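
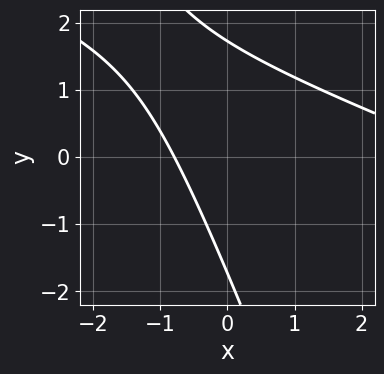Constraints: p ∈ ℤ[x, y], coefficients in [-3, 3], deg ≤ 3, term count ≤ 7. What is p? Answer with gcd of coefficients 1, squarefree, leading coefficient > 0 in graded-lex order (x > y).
First, deg p = 2.
Finally, the integer polynomial consistent with all of this is the stated p.

x^2 + 3*x*y + y^2 - 3*x - 3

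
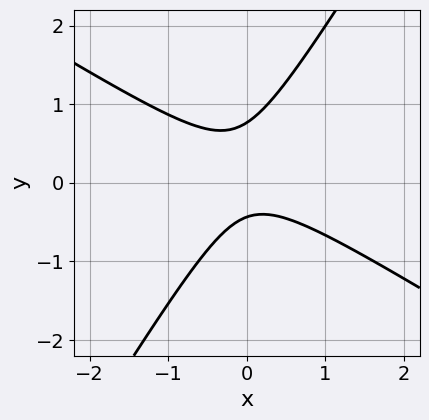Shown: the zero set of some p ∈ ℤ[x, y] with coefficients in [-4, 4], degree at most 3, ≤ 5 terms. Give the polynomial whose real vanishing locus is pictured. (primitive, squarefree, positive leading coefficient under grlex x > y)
3*x^2 + 3*x*y - 3*y^2 + y + 1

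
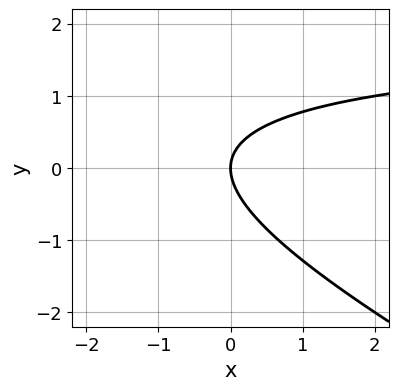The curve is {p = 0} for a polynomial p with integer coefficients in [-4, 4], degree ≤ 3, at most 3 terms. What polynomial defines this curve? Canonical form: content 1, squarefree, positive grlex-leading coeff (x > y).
x*y + 2*y^2 - 2*x

The degree is 2 — no degree-1 curve has this shape.
From the axis intercepts and sections: one x-axis crossing is at x = 0; it crosses the y-axis at the gridline y = 0.
These observations pin down the coefficients.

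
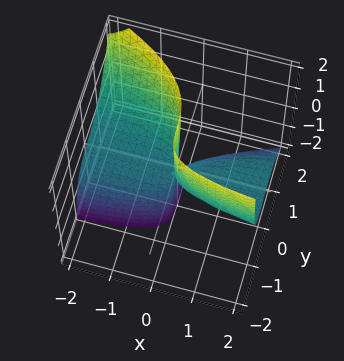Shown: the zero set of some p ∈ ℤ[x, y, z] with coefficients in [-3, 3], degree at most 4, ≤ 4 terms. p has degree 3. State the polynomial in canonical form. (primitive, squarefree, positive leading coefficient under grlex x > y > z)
2*x*y*z + 3*y^3 + 3*x*z + x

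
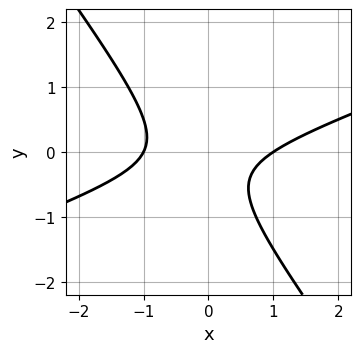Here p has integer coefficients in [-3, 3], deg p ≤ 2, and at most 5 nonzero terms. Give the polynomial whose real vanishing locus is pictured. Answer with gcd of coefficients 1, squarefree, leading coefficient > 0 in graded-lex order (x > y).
x^2 - 2*x*y - 2*y^2 - y - 1

1. Degree: the shape is more complex than any degree-1 curve, so deg p = 2.
2. Reading off the gridlines: among the integer gridlines, it crosses the x-axis at x ∈ {-1, 1}; it misses every integer gridline on the y-axis.
3. Fitting integer coefficients to these (and the overall shape) gives p.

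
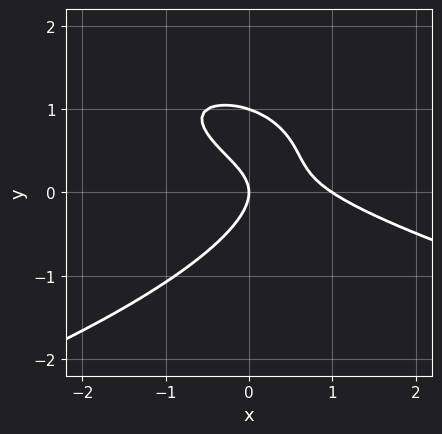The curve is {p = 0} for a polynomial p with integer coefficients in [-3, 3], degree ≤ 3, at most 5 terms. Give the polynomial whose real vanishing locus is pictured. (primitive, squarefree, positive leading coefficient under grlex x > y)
1. The degree is 3 — a generic line meets the curve in up to 3 points.
2. Reading off the gridlines: the y-axis gridline crossings are at y ∈ {0, 1}; among the integer gridlines, it crosses the x-axis at x ∈ {0, 1}.
3. Together with the visible shape, these determine p as stated.

3*y^3 + 2*x^2 + 3*x*y - 3*y^2 - 2*x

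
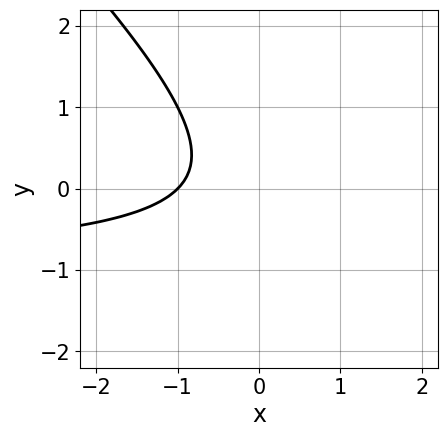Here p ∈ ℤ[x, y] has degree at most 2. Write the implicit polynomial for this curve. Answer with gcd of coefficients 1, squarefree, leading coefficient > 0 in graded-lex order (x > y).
x*y + y^2 + x + 1

1. Degree: a generic line meets the curve in up to 2 points, so deg p = 2.
2. Observable constraints: it meets the x-axis at x = -1 (among the integer gridlines); no y-intercept at any integer in the box.
3. Matching integer coefficients to the picture gives p.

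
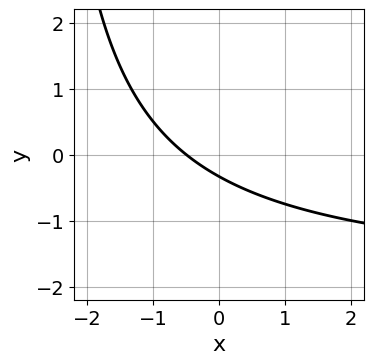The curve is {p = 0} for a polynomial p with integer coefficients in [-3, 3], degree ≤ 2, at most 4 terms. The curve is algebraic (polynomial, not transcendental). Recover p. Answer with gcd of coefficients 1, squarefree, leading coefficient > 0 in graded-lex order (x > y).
(a) Degree: the shape is more complex than any degree-1 curve, so deg p = 2.
(b) The integer polynomial consistent with all of this is the stated p.

x*y + 2*x + 3*y + 1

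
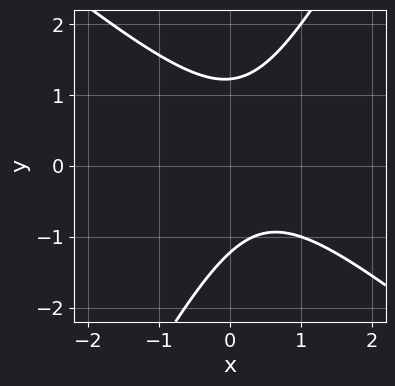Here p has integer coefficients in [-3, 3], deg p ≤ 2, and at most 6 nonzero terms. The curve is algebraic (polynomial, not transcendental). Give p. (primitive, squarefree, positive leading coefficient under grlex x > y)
1. The degree is 2 — no degree-1 curve has this shape.
2. From the axis intercepts and sections: no x-intercept at any integer in the box.
3. The integer polynomial consistent with all of this is the stated p.

3*x^2 + 2*x*y - 2*y^2 - 2*x + 3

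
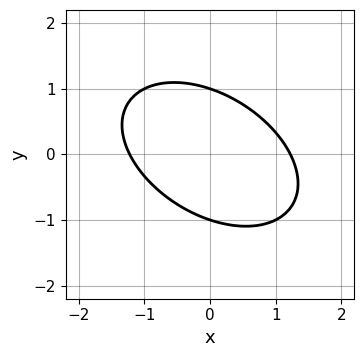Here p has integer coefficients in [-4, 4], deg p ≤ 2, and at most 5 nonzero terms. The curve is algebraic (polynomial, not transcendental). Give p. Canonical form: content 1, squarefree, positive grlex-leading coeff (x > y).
2*x^2 + 2*x*y + 3*y^2 - 3

(a) Degree: a generic line meets the curve in up to 2 points, so deg p = 2.
(b) From the visible intercepts: among the integer gridlines, it crosses the y-axis at y ∈ {-1, 1}.
(c) Together with the visible shape, these determine p as stated.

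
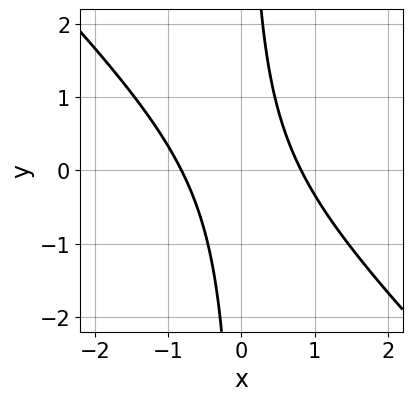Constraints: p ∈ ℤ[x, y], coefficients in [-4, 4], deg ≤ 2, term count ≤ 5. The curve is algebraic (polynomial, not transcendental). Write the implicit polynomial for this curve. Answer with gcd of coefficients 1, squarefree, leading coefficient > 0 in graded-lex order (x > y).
(a) Degree: no degree-1 curve has this shape, so deg p = 2.
(b) Against the integer gridlines: no y-intercept at any integer in the box.
(c) Assembling these constraints gives the stated polynomial.

3*x^2 + 3*x*y - 2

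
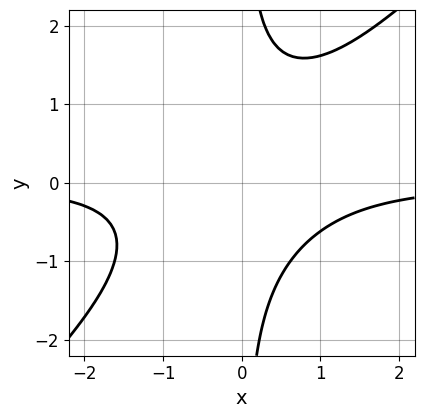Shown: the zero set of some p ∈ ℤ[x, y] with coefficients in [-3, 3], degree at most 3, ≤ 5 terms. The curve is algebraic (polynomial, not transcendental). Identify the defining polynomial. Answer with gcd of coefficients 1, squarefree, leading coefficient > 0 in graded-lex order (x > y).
First, the degree is 3 — a generic line meets the curve in up to 3 points.
Then, checking where it meets the axes: the curve avoids every integer x-axis point in the box; the curve avoids every integer y-axis point in the box.
Finally, assembling these constraints gives the stated polynomial.

x^2*y - x*y^2 + 1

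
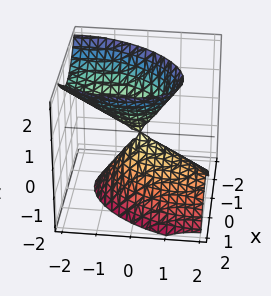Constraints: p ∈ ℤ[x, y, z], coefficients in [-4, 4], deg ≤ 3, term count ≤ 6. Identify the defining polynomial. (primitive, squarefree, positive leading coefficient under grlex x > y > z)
1. I count 2 distinct pieces.
2. Degree: the shape is more complex than any degree-1 surface, so deg p = 2.
3. Observable constraints: it crosses the y-axis at the gridline y = 0; it crosses the x-axis at the gridline x = 0; one z-axis crossing is at z = 0.
4. Assembling these constraints gives the stated polynomial.

2*x^2 - x*y + y^2 + y*z - z^2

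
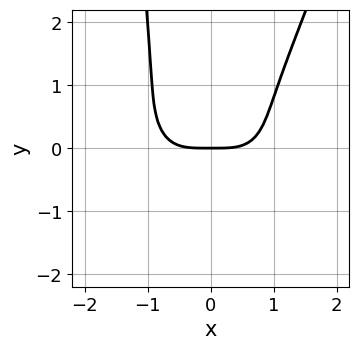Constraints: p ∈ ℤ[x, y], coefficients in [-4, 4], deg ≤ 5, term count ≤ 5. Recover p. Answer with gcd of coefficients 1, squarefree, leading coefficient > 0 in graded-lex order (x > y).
2*x^4 + 3*x^2*y^2 - x*y^3 - 2*y^3 - 3*y

Degree: the shape is more complex than any degree-3 curve, so deg p = 4.
Against the integer gridlines: it meets the x-axis at x = 0 (among the integer gridlines); it meets the y-axis at y = 0 (among the integer gridlines).
Assembling these constraints gives the stated polynomial.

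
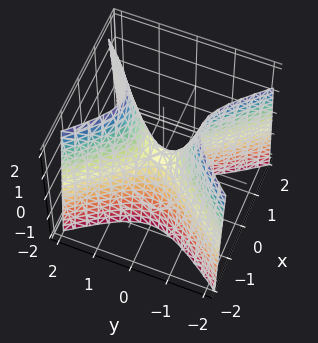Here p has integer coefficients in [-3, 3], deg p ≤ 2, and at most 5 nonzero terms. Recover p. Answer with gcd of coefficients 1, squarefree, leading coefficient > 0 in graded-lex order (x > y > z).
3*x^2 - 2*y^2 + z

First, the degree is 2 — a hyperbolic paraboloid; a quadric.
Then, symmetries: mirror symmetry y ↦ −y ⇒ only even powers of y; mirror symmetry x ↦ −x ⇒ only even powers of x.
Then, observable constraints: it crosses the z-axis at the gridline z = 0; one y-axis crossing is at y = 0; it crosses the x-axis at the gridline x = 0.
Finally, assembling these constraints gives the stated polynomial.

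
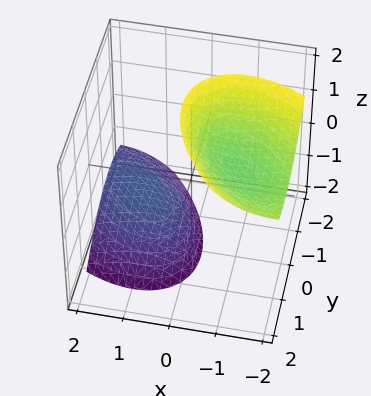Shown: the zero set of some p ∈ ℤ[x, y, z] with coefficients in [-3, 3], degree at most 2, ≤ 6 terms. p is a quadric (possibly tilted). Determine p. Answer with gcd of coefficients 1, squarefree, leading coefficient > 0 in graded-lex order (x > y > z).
2*x^2 + 2*x*y + 3*x*z + 2*y^2 - z^2 + 3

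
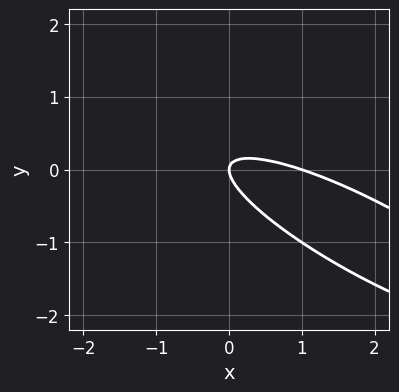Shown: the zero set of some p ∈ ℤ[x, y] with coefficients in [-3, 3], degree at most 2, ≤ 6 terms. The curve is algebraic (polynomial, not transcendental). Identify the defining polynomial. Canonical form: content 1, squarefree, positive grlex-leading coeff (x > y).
x^2 + 3*x*y + 3*y^2 - x

(a) The degree is 2 — a generic line meets the curve in up to 2 points.
(b) Against the integer gridlines: it meets the y-axis at y = 0 (among the integer gridlines); the x-axis gridline crossings are at x ∈ {0, 1}.
(c) Solving for integer coefficients yields p as stated.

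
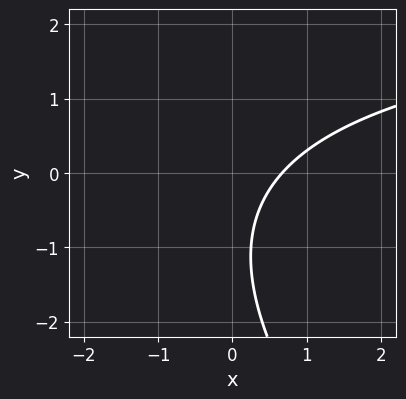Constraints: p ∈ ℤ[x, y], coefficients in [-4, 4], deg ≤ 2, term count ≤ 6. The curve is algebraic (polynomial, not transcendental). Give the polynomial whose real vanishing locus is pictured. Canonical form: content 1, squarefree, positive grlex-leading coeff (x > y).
First, degree: the shape is more complex than any degree-1 curve, so deg p = 2.
Next, checking where it meets the axes: the curve avoids every integer y-axis point in the box.
Finally, these observations pin down the coefficients.

x*y + y^2 - 3*x + 2*y + 2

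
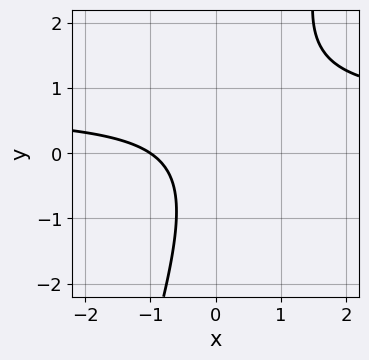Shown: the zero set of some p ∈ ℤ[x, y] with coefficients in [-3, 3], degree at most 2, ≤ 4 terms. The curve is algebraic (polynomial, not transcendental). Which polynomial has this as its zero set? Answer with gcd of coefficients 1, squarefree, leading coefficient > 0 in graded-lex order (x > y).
The degree is 2 — a generic line meets the curve in up to 2 points.
Reading off the gridlines: it meets the x-axis at x = -1 (among the integer gridlines); no y-intercept at any integer in the box.
These observations pin down the coefficients.

3*x*y - y^2 - 2*x - 2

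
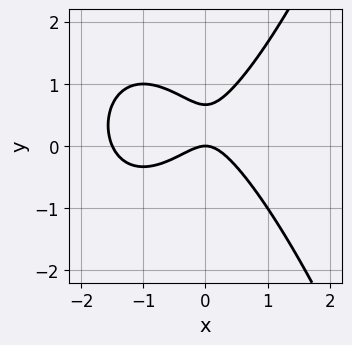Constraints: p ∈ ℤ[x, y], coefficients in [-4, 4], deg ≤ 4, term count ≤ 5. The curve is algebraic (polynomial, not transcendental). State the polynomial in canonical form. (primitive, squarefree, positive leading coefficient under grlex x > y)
2*x^3 + 3*x^2 - 3*y^2 + 2*y

(a) The degree is 3 — no degree-2 curve has this shape.
(b) Checking where it meets the axes: it meets the x-axis at x = 0 (among the integer gridlines); one y-axis crossing is at y = 0.
(c) Putting this together gives p.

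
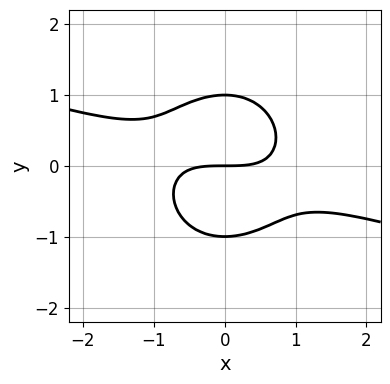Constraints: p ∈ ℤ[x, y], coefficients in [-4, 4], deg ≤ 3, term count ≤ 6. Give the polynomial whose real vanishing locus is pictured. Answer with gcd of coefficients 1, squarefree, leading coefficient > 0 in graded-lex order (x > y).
1. The degree is 3 — the shape is more complex than any degree-2 curve.
2. From the visible intercepts: the y-axis gridline crossings are at y ∈ {-1, 0, 1}; it meets the x-axis at x = 0 (among the integer gridlines).
3. Matching integer coefficients to the picture gives p.

x^3 + 3*x^2*y + 3*y^3 - 3*y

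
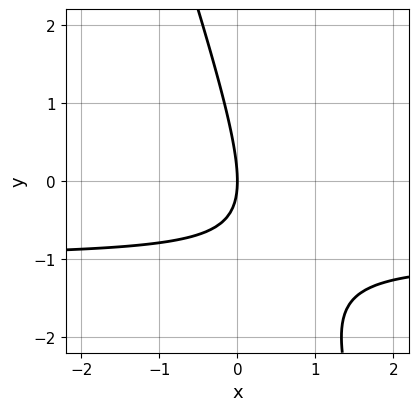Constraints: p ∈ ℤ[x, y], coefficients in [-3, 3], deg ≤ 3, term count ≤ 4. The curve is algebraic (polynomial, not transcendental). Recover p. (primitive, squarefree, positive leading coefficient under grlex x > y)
Degree: a generic line meets the curve in up to 2 points, so deg p = 2.
Reading off the gridlines: one y-axis crossing is at y = 0; it crosses the x-axis at the gridline x = 0.
Fitting integer coefficients to these (and the overall shape) gives p.

3*x*y + y^2 + 3*x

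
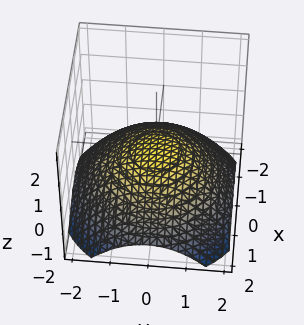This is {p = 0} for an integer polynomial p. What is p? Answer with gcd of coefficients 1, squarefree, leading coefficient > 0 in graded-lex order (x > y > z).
1. deg p = 2. A paraboloid; a quadric.
2. Symmetry: every cross-section ⟂ z is a circle, so x, y appear only via x² + y².
3. Observable constraints: a circular section at z = -1 has radius between 1 and 2; it crosses the y-axis at the gridline y = 0.
4. Fitting integer coefficients to these (and the overall shape) gives p.

x^2 + y^2 + 3*z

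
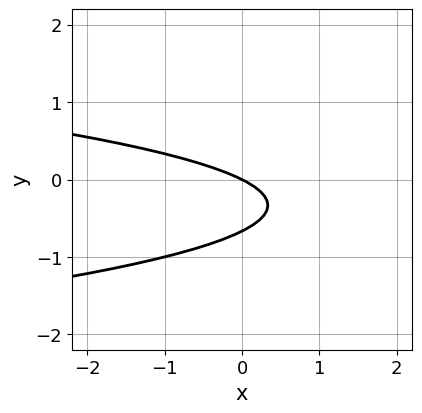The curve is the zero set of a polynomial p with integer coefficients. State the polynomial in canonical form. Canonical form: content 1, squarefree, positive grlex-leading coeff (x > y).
3*y^2 + x + 2*y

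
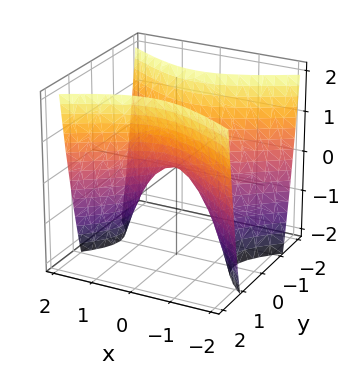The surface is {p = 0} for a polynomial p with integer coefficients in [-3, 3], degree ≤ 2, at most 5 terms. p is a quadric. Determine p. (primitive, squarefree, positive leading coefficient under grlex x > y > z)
First, deg p = 2.
Next, symmetries: it's symmetric under x → −x, forcing even powers of x; it's symmetric under y → −y, forcing even powers of y.
Next, from the visible intercepts: one y-axis crossing is at y = 0; it meets the x-axis at x = 0 (among the integer gridlines); it meets the z-axis at z = 0 (among the integer gridlines).
Finally, together with the visible shape, these determine p as stated.

x^2 - 2*y^2 + z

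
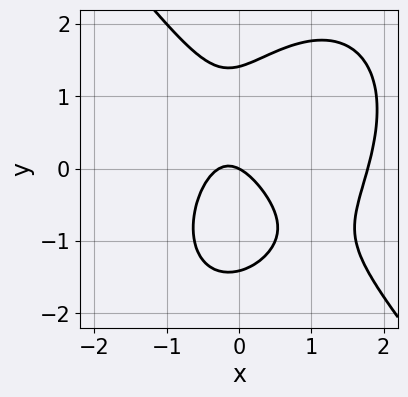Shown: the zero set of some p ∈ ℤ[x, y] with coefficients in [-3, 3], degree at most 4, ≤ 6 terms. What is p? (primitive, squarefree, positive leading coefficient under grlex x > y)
(a) deg p = 3. No degree-2 curve has this shape.
(b) Checking where it meets the axes: it crosses the x-axis at the gridline x = 0; it meets the y-axis at y = 0 (among the integer gridlines).
(c) Assembling these constraints gives the stated polynomial.

2*x^3 + y^3 - 3*x^2 - x - 2*y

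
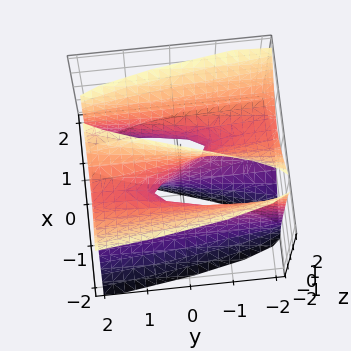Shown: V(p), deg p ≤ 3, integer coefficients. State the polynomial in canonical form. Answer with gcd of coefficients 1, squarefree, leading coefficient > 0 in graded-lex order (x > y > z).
3*x^3 - 2*x*z^2 + y*z^2 - 2*x - y

First, the degree is 3 — a generic line meets the surface in up to 3 points.
Then, from the axis intercepts and sections: it crosses the x-axis at the gridline x = 0; it meets the y-axis at y = 0 (among the integer gridlines); every point of the z-axis in the box is on the surface.
Finally, putting this together gives p.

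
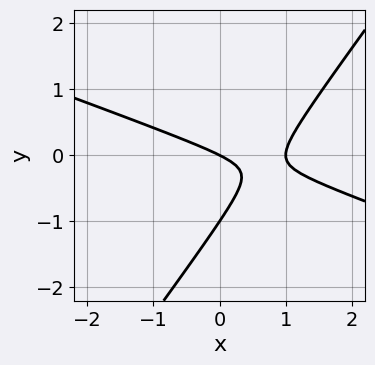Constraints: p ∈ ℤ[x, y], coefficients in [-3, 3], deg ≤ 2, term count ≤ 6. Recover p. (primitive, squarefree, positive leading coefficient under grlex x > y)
(a) deg p = 2. A generic line meets the curve in up to 2 points.
(b) Against the integer gridlines: among the integer gridlines, it crosses the y-axis at y ∈ {-1, 0}; the x-axis gridline crossings are at x ∈ {0, 1}.
(c) Putting this together gives p.

x^2 + 2*x*y - 2*y^2 - x - 2*y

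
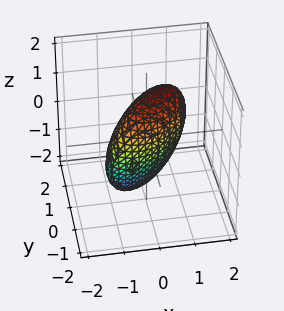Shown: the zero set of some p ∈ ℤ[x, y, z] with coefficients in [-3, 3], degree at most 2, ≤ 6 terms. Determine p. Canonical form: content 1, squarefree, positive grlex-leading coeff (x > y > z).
2*x^2 - 2*x*y - x*z + 3*y^2 + z^2 - 2

deg p = 2.
Observable constraints: among the integer gridlines, it crosses the x-axis at x ∈ {-1, 1}.
Assembling these constraints gives the stated polynomial.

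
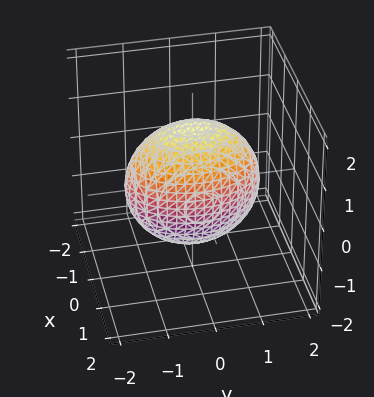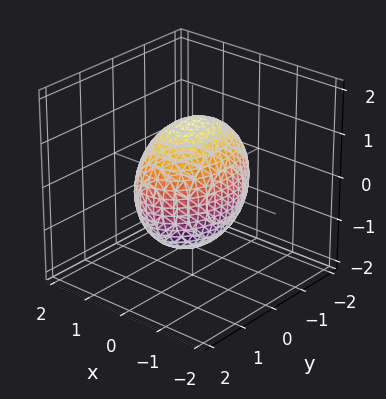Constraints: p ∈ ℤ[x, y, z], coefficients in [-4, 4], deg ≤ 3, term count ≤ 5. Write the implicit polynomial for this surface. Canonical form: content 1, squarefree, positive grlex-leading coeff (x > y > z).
(a) Degree: bounded and convex; a quadric, so deg p = 2.
(b) Symmetries: the x ↦ −x reflection is a symmetry, so x appears only in even powers; it's symmetric under z → −z, forcing even powers of z; it's symmetric under y → −y, forcing even powers of y.
(c) Checking where it meets the axes: among the integer gridlines, it crosses the x-axis at x ∈ {-1, 1}.
(d) Together with the visible shape, these determine p as stated.

2*x^2 + y^2 + z^2 - 2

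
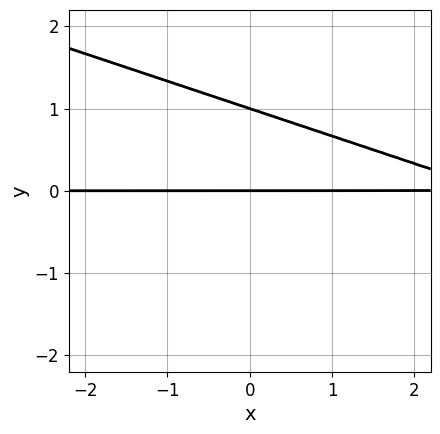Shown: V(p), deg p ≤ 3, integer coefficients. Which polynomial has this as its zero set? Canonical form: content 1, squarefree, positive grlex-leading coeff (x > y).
x*y + 3*y^2 - 3*y

1. The degree is 2 — no degree-1 curve has this shape.
2. From the axis intercepts and sections: the y-axis gridline crossings are at y ∈ {0, 1}; the visible x-axis segment lies entirely on the curve.
3. Solving for integer coefficients yields p as stated.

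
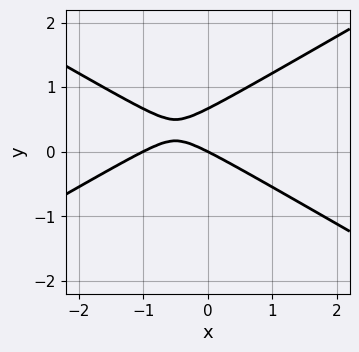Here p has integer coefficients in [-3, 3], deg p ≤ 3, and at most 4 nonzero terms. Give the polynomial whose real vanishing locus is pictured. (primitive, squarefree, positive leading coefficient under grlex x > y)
x^2 - 3*y^2 + x + 2*y

The degree is 2 — a generic line meets the curve in up to 2 points.
From the visible intercepts: among the integer gridlines, it crosses the x-axis at x ∈ {-1, 0}; one y-axis crossing is at y = 0.
Solving for integer coefficients yields p as stated.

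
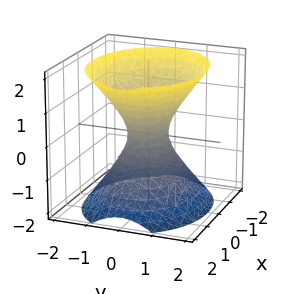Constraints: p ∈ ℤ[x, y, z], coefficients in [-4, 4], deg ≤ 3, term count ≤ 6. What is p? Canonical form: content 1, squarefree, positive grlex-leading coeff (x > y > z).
2*x^2 + 3*y^2 - 2*z^2 - 1

(a) Degree: one connected sheet with a waist; a quadric, so deg p = 2.
(b) Symmetries: it's symmetric under z → −z, forcing even powers of z; mirror symmetry x ↦ −x ⇒ only even powers of x; it's symmetric under y → −y, forcing even powers of y.
(c) Observable constraints: the surface avoids every integer z-axis point in the box.
(d) These observations pin down the coefficients.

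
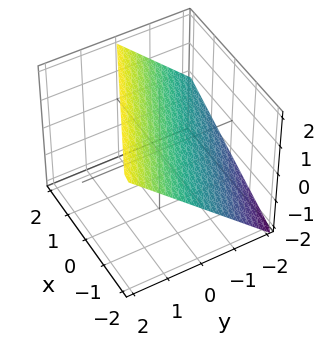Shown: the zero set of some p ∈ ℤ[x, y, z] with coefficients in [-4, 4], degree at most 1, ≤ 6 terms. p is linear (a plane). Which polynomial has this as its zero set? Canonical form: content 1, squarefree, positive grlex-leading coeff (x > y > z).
x + 2*y - 2*z + 2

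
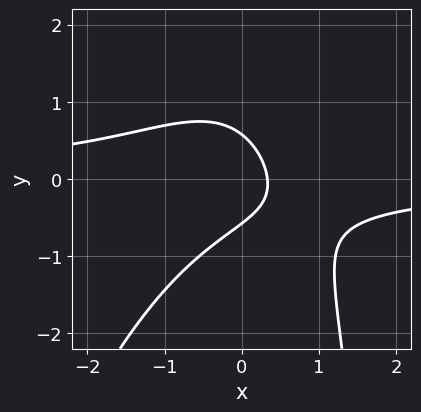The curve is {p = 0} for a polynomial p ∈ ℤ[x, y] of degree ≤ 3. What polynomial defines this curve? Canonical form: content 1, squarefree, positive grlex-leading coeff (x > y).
(a) Degree: a generic line meets the curve in up to 3 points, so deg p = 3.
(b) The integer polynomial consistent with all of this is the stated p.

3*x^2*y - x*y^2 + 3*y^2 + 3*x - 1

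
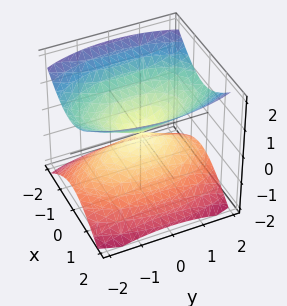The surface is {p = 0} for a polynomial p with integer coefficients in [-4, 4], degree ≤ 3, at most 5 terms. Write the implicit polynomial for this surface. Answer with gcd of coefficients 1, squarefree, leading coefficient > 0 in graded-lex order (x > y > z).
(a) There are 2 components.
(b) deg p = 2.
(c) Symmetries: it's symmetric under z → −z, forcing even powers of z; mirror symmetry y ↦ −y ⇒ only even powers of y; the x ↦ −x reflection is a symmetry, so x appears only in even powers.
(d) From the visible intercepts: it crosses the y-axis at the gridline y = 0; one x-axis crossing is at x = 0.
(e) These observations pin down the coefficients.

3*x^2 + y^2 - 3*z^2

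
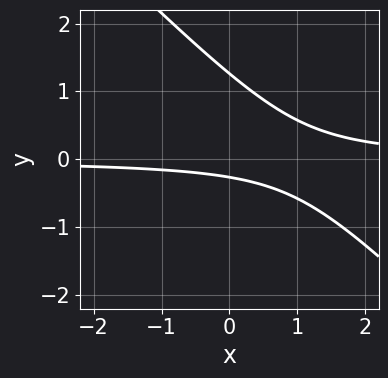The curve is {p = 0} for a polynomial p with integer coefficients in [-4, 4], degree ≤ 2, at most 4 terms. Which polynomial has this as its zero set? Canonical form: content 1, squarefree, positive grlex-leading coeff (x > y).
First, deg p = 2.
Next, from the visible intercepts: the curve avoids every integer x-axis point in the box.
Finally, assembling these constraints gives the stated polynomial.

3*x*y + 3*y^2 - 3*y - 1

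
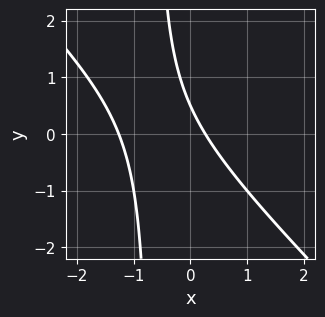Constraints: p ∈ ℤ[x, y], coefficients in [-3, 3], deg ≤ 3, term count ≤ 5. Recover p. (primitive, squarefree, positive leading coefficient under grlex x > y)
First, degree: the shape is more complex than any degree-1 curve, so deg p = 2.
Finally, the integer polynomial consistent with all of this is the stated p.

3*x^2 + 3*x*y + 3*x + 2*y - 1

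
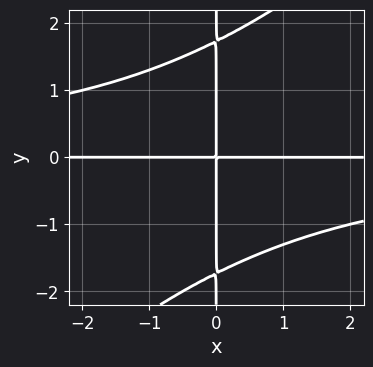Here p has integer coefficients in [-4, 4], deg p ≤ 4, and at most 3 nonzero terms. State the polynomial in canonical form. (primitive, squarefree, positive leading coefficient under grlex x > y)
x^2*y^2 - x*y^3 + 3*x*y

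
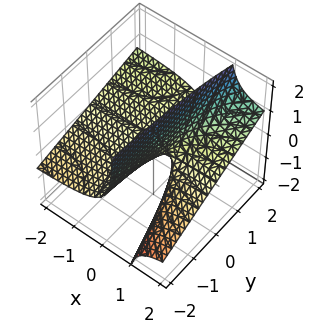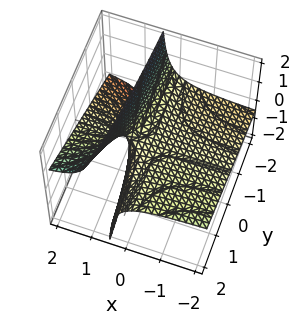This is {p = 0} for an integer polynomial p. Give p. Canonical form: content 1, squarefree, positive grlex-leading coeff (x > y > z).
Degree: the shape is more complex than any degree-1 surface, so deg p = 2.
Against the integer gridlines: every point of the y-axis in the box is on the surface; one z-axis crossing is at z = 0; every point of the x-axis in the box is on the surface.
Together with the visible shape, these determine p as stated.

x*y - 3*x*z + 2*z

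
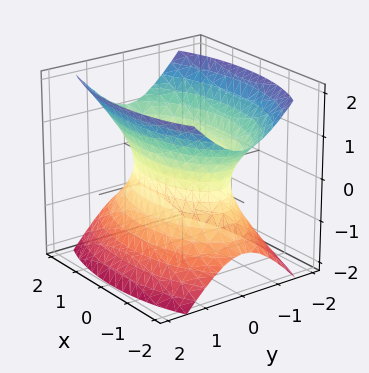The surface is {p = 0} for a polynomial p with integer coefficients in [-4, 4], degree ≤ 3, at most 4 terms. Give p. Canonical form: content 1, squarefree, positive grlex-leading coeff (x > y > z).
First, deg p = 2. One connected sheet with a waist; a quadric.
Next, symmetries: the z ↦ −z reflection is a symmetry, so z appears only in even powers; it's symmetric under y → −y, forcing even powers of y; the x ↦ −x reflection is a symmetry, so x appears only in even powers.
Next, observable constraints: no z-intercept at any integer in the box.
Finally, matching integer coefficients to the picture gives p.

x^2 + 3*y^2 - 2*z^2 - 2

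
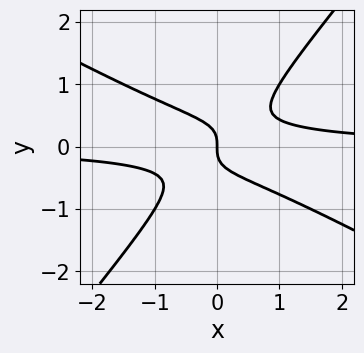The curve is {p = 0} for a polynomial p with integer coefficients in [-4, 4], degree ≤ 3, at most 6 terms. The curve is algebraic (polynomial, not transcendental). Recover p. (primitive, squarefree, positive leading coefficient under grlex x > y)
(a) Degree: the shape is more complex than any degree-2 curve, so deg p = 3.
(b) Observable constraints: one y-axis crossing is at y = 0; it crosses the x-axis at the gridline x = 0.
(c) Fitting integer coefficients to these (and the overall shape) gives p.

2*x^2*y + 2*x*y^2 - 3*y^3 - x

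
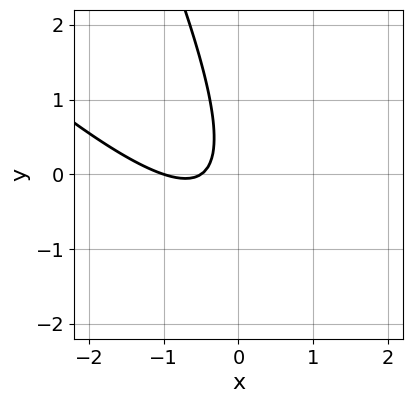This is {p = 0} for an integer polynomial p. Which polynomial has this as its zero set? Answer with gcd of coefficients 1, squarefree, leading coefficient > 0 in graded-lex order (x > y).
2*x^2 + 3*x*y + y^2 + 3*x + 1

Degree: the shape is more complex than any degree-1 curve, so deg p = 2.
Checking where it meets the axes: one x-axis crossing is at x = -1; no y-intercept at any integer in the box.
Assembling these constraints gives the stated polynomial.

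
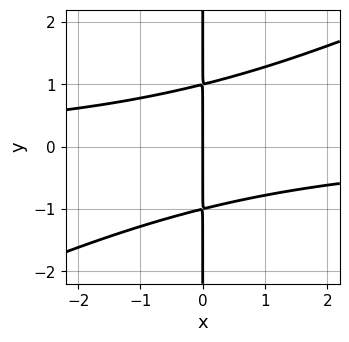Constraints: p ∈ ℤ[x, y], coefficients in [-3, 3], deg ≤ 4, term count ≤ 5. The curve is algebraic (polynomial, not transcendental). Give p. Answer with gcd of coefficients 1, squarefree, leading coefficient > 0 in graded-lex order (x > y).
x^2*y - 2*x*y^2 + 2*x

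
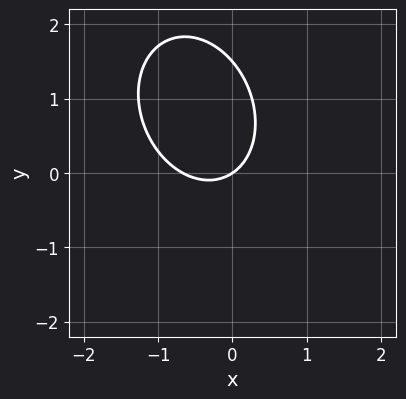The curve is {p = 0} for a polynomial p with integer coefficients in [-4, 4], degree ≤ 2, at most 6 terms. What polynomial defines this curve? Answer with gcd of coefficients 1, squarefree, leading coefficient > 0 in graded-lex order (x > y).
3*x^2 + x*y + 2*y^2 + 2*x - 3*y

1. Degree: the shape is more complex than any degree-1 curve, so deg p = 2.
2. Observable constraints: it crosses the x-axis at the gridline x = 0; it crosses the y-axis at the gridline y = 0.
3. Solving for integer coefficients yields p as stated.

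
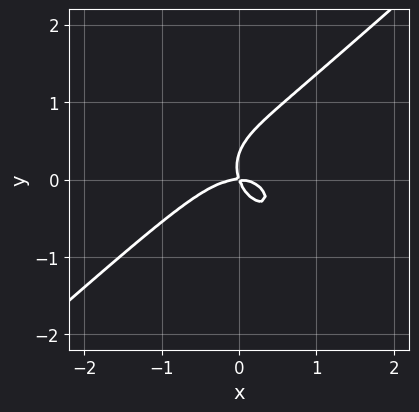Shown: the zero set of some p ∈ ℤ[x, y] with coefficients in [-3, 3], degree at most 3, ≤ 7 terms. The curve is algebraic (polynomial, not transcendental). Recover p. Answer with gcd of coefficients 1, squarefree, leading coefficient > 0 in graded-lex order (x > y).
First, degree: no degree-2 curve has this shape, so deg p = 3.
Next, checking where it meets the axes: one x-axis crossing is at x = 0; it crosses the y-axis at the gridline y = 0.
Finally, the integer polynomial consistent with all of this is the stated p.

3*x^3 - x^2*y - 3*y^3 + 3*x*y + y^2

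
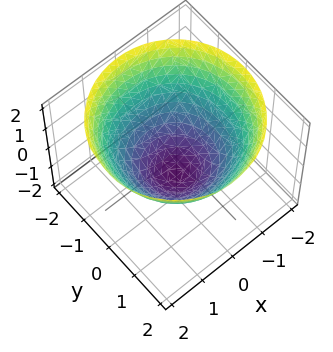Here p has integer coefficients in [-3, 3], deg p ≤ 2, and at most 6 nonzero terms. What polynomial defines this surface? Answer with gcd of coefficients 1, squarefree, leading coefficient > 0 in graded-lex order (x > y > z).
2*x^2 + 2*y^2 - 3*z - 3

1. The degree is 2 — no degree-1 surface has this shape.
2. Symmetry: the surface is invariant under rotation about z: p = q(x² + y², z).
3. Reading off the gridlines: a circular section at z = 1 has radius between 1 and 2; one z-axis crossing is at z = -1.
4. Matching integer coefficients to the picture gives p.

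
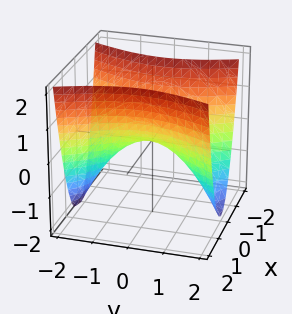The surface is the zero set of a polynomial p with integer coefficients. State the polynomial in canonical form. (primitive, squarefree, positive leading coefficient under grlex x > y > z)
3*x^2 - y^2 - 2*z

1. Degree: a hyperbolic paraboloid; a quadric, so deg p = 2.
2. Symmetries: mirror symmetry x ↦ −x ⇒ only even powers of x; the y ↦ −y reflection is a symmetry, so y appears only in even powers.
3. Checking where it meets the axes: it meets the y-axis at y = 0 (among the integer gridlines); it meets the x-axis at x = 0 (among the integer gridlines); one z-axis crossing is at z = 0.
4. Matching integer coefficients to the picture gives p.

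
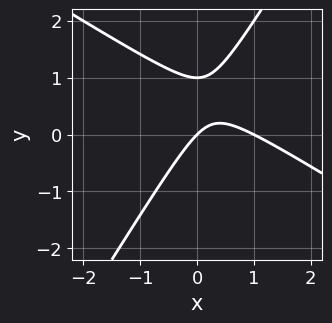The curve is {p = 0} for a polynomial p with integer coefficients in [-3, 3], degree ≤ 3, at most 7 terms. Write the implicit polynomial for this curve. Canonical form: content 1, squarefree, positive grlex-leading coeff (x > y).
1. Degree: no degree-1 curve has this shape, so deg p = 2.
2. From the axis intercepts and sections: among the integer gridlines, it crosses the x-axis at x ∈ {0, 1}; among the integer gridlines, it crosses the y-axis at y ∈ {0, 1}.
3. Solving for integer coefficients yields p as stated.

x^2 + x*y - y^2 - x + y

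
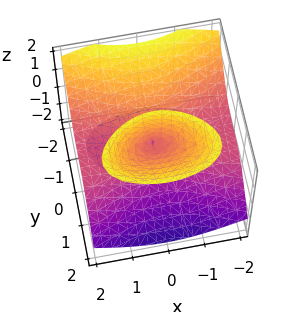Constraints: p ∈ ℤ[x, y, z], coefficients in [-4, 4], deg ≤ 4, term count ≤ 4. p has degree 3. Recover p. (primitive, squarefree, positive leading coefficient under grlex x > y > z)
1. The picture has 2 separate pieces. They look like related sheets of one shape, so recover p as a whole.
2. deg p = 3. The shape is more complex than any degree-2 surface.
3. Checking where it meets the axes: it meets the y-axis at y = 0 (among the integer gridlines); the visible x-axis segment lies entirely on the surface.
4. Matching integer coefficients to the picture gives p. Check: (0, 0, -1) on the z-axis lies on the surface, and p(0, 0, -1) = 0. ✓

2*x^2*z + 3*y^3 - 3*y*z^2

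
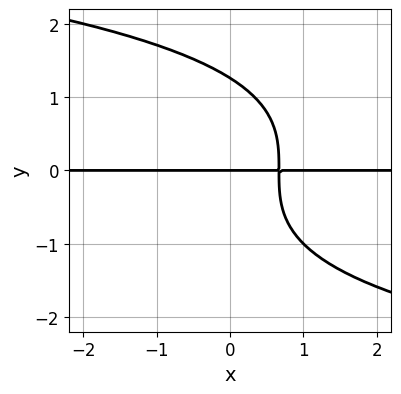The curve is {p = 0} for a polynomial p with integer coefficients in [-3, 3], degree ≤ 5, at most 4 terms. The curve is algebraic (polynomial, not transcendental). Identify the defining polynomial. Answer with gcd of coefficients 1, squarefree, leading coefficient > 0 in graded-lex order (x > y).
y^4 + 3*x*y - 2*y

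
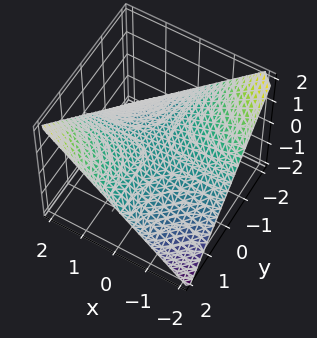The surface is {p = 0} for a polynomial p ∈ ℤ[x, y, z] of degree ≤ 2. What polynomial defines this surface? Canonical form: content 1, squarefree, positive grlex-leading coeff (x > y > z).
x*y - 2*z

First, deg p = 2. A saddle surface; a quadric.
Then, checking where it meets the axes: every point of the x-axis in the box is on the surface; the visible y-axis segment lies entirely on the surface.
Finally, fitting integer coefficients to these (and the overall shape) gives p.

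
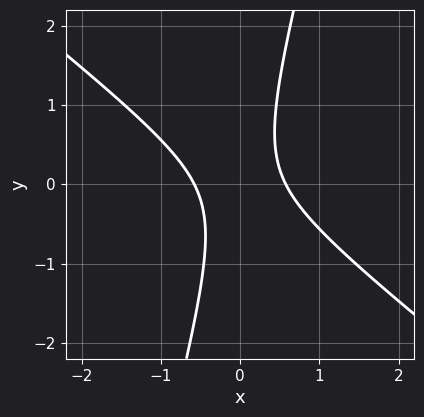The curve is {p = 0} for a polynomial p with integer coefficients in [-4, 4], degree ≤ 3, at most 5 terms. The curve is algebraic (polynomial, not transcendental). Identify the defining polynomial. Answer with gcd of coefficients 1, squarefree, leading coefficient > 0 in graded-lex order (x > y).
1. The degree is 2 — no degree-1 curve has this shape.
2. Observable constraints: the curve avoids every integer y-axis point in the box.
3. Solving for integer coefficients yields p as stated.

3*x^2 + 3*x*y - y^2 - 1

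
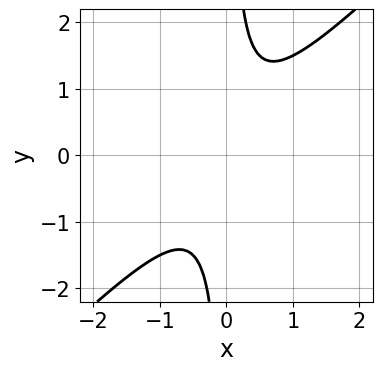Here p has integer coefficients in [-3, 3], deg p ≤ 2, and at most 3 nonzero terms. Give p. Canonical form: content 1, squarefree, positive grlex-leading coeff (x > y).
2*x^2 - 2*x*y + 1

(a) deg p = 2. The shape is more complex than any degree-1 curve.
(b) Checking where it meets the axes: it misses every integer gridline on the x-axis; the curve avoids every integer y-axis point in the box.
(c) Putting this together gives p.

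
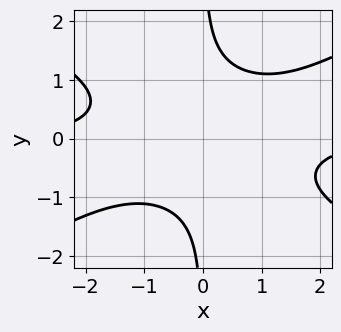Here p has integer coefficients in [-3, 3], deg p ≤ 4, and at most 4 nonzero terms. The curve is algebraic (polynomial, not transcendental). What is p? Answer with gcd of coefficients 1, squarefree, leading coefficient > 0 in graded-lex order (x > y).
x^3*y - 3*x*y^3 + 3

1. deg p = 4.
2. From the visible intercepts: the curve avoids every integer y-axis point in the box; it misses every integer gridline on the x-axis.
3. Matching integer coefficients to the picture gives p.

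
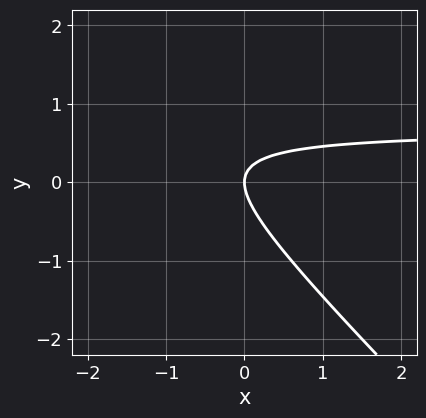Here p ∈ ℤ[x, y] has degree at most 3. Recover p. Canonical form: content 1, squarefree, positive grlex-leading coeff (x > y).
3*x*y + 3*y^2 - 2*x

Degree: the shape is more complex than any degree-1 curve, so deg p = 2.
From the visible intercepts: it meets the x-axis at x = 0 (among the integer gridlines); it crosses the y-axis at the gridline y = 0.
The integer polynomial consistent with all of this is the stated p.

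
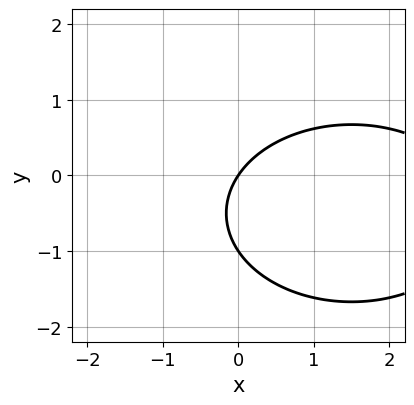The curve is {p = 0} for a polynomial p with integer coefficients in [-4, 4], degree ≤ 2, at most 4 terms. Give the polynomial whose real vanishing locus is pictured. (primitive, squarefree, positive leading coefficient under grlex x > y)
x^2 + 2*y^2 - 3*x + 2*y

1. Degree: no degree-1 curve has this shape, so deg p = 2.
2. Reading off the gridlines: one x-axis crossing is at x = 0; the y-axis gridline crossings are at y ∈ {-1, 0}.
3. Assembling these constraints gives the stated polynomial.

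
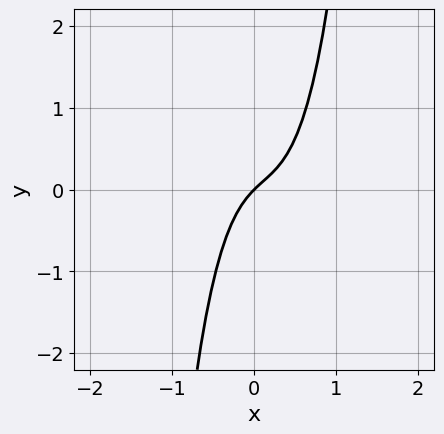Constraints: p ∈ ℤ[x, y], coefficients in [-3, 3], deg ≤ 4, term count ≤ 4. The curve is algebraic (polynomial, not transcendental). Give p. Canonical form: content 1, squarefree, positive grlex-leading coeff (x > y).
Degree: no degree-2 curve has this shape, so deg p = 3.
Against the integer gridlines: it meets the x-axis at x = 0 (among the integer gridlines); one y-axis crossing is at y = 0.
Assembling these constraints gives the stated polynomial.

3*x^3 - x^2 + x - y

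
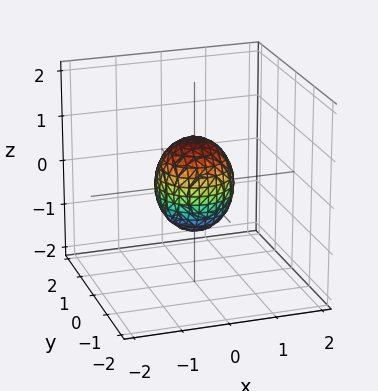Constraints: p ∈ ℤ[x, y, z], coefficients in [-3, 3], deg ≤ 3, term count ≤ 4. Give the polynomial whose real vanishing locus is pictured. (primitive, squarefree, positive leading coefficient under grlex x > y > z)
3*x^2 + 3*y^2 + 2*z^2 - 2

(a) deg p = 2. A closed, bounded, convex surface; a quadric.
(b) By symmetry, the z-axis is an axis of rotation, so x and y enter only as x² + y²; it's symmetric under z → −z, forcing even powers of z.
(c) Observable constraints: among the integer gridlines, it crosses the z-axis at z ∈ {-1, 1}; a circular section at z = 0 has radius between 0 and 1.
(d) Assembling these constraints gives the stated polynomial.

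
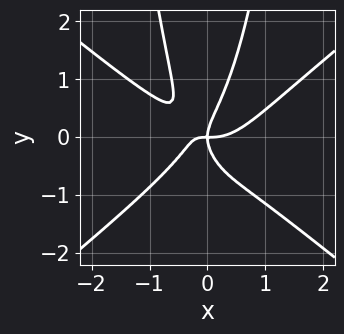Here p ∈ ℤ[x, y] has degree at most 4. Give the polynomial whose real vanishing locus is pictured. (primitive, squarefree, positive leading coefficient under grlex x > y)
2*x^4 - 3*x^2*y^2 - 2*x^2*y + y^3 - x*y

The degree is 4 — a generic line meets the curve in up to 4 points.
From the axis intercepts and sections: it meets the x-axis at x = 0 (among the integer gridlines); it meets the y-axis at y = 0 (among the integer gridlines).
The integer polynomial consistent with all of this is the stated p.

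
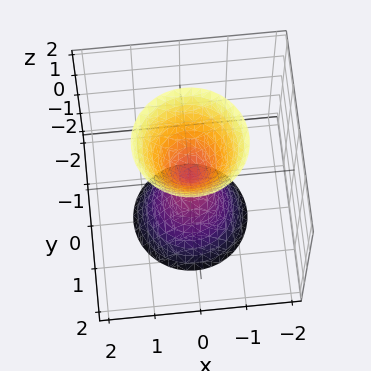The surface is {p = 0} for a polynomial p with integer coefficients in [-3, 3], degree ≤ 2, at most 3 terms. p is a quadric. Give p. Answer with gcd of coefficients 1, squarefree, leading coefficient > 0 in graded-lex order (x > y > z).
1. The picture has 2 separate pieces.
2. Degree: a double cone through the origin; a quadric, so deg p = 2.
3. Symmetries: mirror symmetry z ↦ −z ⇒ only even powers of z; the z-axis is an axis of rotation, so x and y enter only as x² + y².
4. From the axis intercepts and sections: it crosses the z-axis at the gridline z = 0; one y-axis crossing is at y = 0.
5. Putting this together gives p.

3*x^2 + 3*y^2 - z^2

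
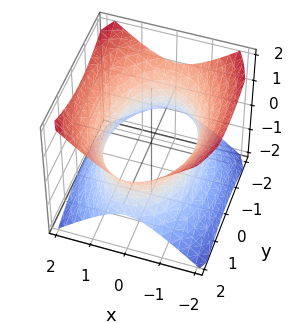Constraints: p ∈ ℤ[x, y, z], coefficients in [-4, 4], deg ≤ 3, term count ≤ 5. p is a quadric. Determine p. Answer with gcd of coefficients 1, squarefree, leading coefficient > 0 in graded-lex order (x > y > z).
First, the degree is 2 — an hourglass — one-sheet hyperboloid; a quadric.
Then, symmetries: it's symmetric under z → −z, forcing even powers of z; it's symmetric under x → −x, forcing even powers of x; it's symmetric under y → −y, forcing even powers of y.
Next, reading off the gridlines: it misses every integer gridline on the z-axis.
Finally, solving for integer coefficients yields p as stated.

2*x^2 + y^2 - 2*z^2 - 3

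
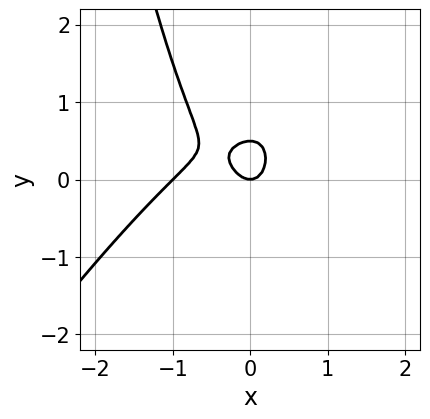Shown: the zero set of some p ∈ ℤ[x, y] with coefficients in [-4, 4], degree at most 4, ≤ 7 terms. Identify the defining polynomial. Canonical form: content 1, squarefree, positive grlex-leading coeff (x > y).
3*x^3 - 2*x^2*y + 3*x^2 + 2*y^2 - y

First, the degree is 3 — the shape is more complex than any degree-2 curve.
Then, against the integer gridlines: it crosses the y-axis at the gridline y = 0; among the integer gridlines, it crosses the x-axis at x ∈ {-1, 0}.
Finally, matching integer coefficients to the picture gives p.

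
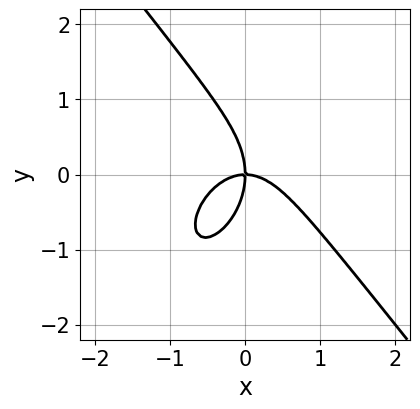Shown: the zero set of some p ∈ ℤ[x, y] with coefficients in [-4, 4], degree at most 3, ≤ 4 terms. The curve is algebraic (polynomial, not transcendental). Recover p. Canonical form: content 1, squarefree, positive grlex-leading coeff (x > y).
2*x^3 + y^3 + 2*x*y

(a) deg p = 3. A generic line meets the curve in up to 3 points.
(b) Checking where it meets the axes: it meets the x-axis at x = 0 (among the integer gridlines); it meets the y-axis at y = 0 (among the integer gridlines).
(c) Solving for integer coefficients yields p as stated.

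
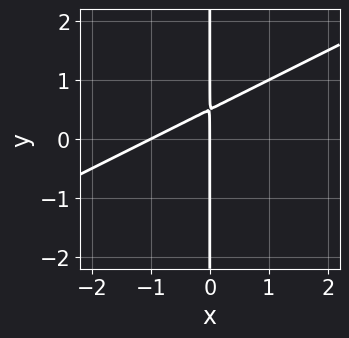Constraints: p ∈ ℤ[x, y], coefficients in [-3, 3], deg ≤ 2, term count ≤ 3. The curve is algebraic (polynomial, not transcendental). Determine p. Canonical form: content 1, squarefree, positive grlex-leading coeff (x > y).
x^2 - 2*x*y + x

First, the degree is 2 — no degree-1 curve has this shape.
Next, reading off the gridlines: the visible y-axis segment lies entirely on the curve; the x-axis gridline crossings are at x ∈ {-1, 0}.
Finally, solving for integer coefficients yields p as stated.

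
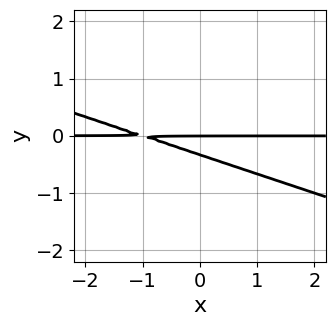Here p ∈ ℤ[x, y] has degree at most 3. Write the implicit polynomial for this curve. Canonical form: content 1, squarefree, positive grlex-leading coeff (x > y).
1. deg p = 2.
2. Observable constraints: it meets the y-axis at y = 0 (among the integer gridlines); the visible x-axis segment lies entirely on the curve.
3. The integer polynomial consistent with all of this is the stated p.

x*y + 3*y^2 + y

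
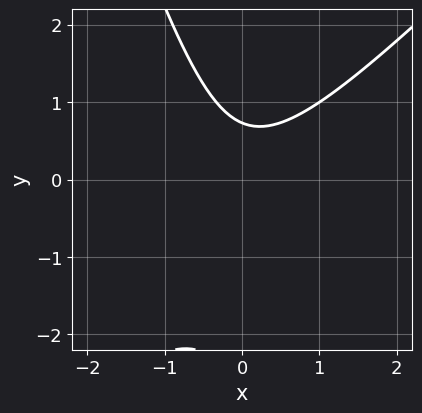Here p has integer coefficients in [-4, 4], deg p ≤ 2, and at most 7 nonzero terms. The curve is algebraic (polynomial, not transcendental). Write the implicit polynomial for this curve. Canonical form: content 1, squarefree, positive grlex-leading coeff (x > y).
(a) Degree: a generic line meets the curve in up to 2 points, so deg p = 2.
(b) From the visible intercepts: it misses every integer gridline on the x-axis.
(c) Fitting integer coefficients to these (and the overall shape) gives p.

3*x^2 - 2*x*y - y^2 - 2*y + 2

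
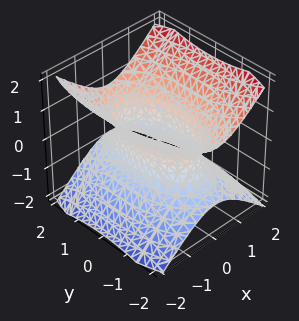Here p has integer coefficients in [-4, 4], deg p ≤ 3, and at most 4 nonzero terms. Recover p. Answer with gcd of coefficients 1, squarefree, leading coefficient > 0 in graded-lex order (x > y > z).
3*x^2 + y^2 - 3*z^2 - 2

1. The degree is 2 — an hourglass — one-sheet hyperboloid; a quadric.
2. Symmetries: the y ↦ −y reflection is a symmetry, so y appears only in even powers; the x ↦ −x reflection is a symmetry, so x appears only in even powers; the z ↦ −z reflection is a symmetry, so z appears only in even powers.
3. Reading off the gridlines: no z-intercept at any integer in the box.
4. Putting this together gives p.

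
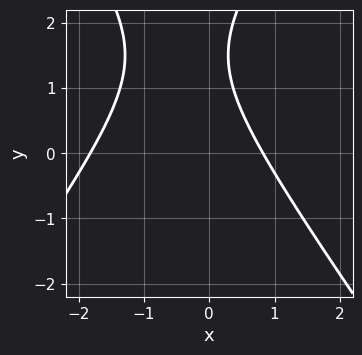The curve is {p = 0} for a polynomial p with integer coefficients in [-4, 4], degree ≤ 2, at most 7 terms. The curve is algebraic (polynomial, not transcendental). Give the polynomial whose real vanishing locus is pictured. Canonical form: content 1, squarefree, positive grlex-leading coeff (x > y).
2*x^2 - y^2 + 2*x + 3*y - 3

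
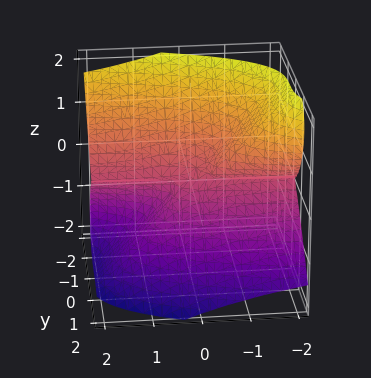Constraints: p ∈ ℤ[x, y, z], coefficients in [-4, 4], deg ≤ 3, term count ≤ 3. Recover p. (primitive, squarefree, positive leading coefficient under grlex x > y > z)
x*z^2 + y^3 + z^3

1. deg p = 3. A generic line meets the surface in up to 3 points.
2. From the visible intercepts: every point of the x-axis in the box is on the surface; it crosses the z-axis at the gridline z = 0.
3. Putting this together gives p.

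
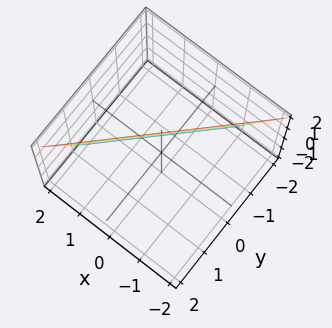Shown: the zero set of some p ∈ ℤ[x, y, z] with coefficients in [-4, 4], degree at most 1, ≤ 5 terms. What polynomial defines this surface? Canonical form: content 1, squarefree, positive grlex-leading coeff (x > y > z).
1. The degree is 1 — every cross-section is a straight line — this is a plane.
2. Against the integer gridlines: it crosses the z-axis at the gridline z = 2.
3. Solving for integer coefficients yields p as stated.

3*x - 3*y + z - 2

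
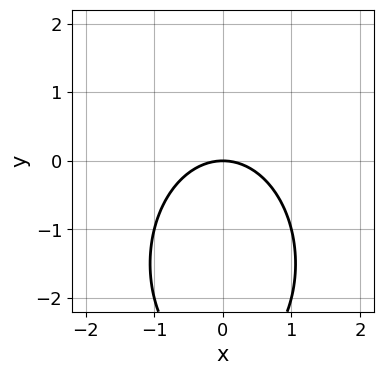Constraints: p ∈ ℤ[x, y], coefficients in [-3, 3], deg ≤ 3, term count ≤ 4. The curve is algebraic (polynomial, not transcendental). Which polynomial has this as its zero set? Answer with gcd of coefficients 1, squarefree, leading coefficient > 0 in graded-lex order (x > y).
2*x^2 + y^2 + 3*y

First, deg p = 2. No degree-1 curve has this shape.
Then, symmetries: the x ↦ −x reflection is a symmetry, so x appears only in even powers.
Then, from the axis intercepts and sections: it crosses the y-axis at the gridline y = 0; it meets the x-axis at x = 0 (among the integer gridlines).
Finally, matching integer coefficients to the picture gives p.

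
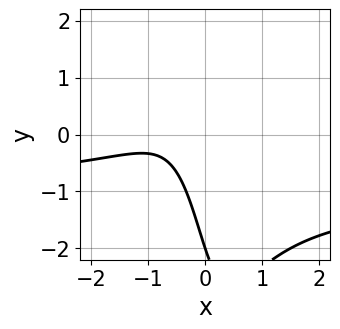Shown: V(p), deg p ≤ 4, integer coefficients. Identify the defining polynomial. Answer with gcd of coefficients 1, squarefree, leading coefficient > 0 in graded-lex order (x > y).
2*x^2*y + 2*x^2 + 3*x + y + 2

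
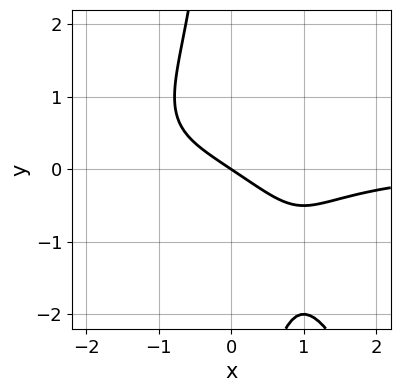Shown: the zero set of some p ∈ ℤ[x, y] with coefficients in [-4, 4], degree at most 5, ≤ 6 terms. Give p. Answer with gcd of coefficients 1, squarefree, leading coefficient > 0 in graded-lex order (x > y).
x^3*y + x^2*y + 2*x*y^2 + 2*x + 3*y

First, degree: no degree-3 curve has this shape, so deg p = 4.
Then, from the axis intercepts and sections: it meets the x-axis at x = 0 (among the integer gridlines); it crosses the y-axis at the gridline y = 0.
Finally, putting this together gives p.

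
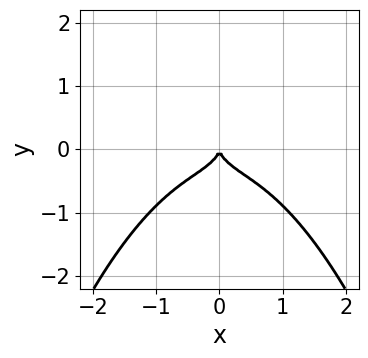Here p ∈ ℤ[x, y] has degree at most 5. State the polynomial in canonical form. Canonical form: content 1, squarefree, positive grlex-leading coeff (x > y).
1. deg p = 4.
2. Symmetries: it's symmetric under x → −x, forcing even powers of x.
3. Observable constraints: it crosses the y-axis at the gridline y = 0; one x-axis crossing is at x = 0.
4. Matching integer coefficients to the picture gives p.

2*x^4 + x^2*y^2 + 3*x^2*y + 3*y^3 + 2*x^2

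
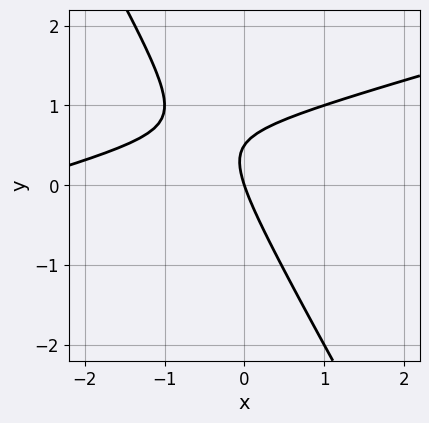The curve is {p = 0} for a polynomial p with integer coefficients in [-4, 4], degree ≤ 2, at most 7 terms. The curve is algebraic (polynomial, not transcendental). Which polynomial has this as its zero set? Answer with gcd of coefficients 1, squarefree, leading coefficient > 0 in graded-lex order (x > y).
x^2 - 3*x*y - 2*y^2 + 3*x + y

(a) Degree: the shape is more complex than any degree-1 curve, so deg p = 2.
(b) Observable constraints: it meets the y-axis at y = 0 (among the integer gridlines); it meets the x-axis at x = 0 (among the integer gridlines).
(c) Solving for integer coefficients yields p as stated.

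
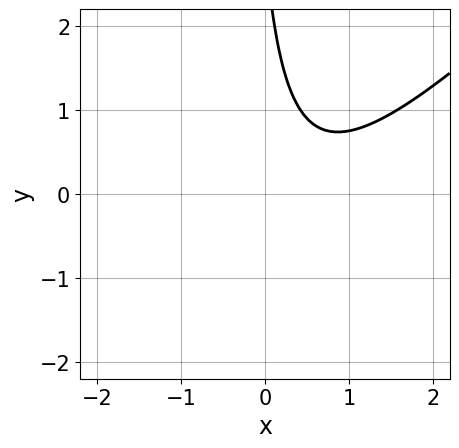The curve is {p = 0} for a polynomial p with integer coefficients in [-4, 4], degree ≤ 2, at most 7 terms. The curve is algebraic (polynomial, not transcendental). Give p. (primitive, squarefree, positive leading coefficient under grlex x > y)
(a) Degree: a generic line meets the curve in up to 2 points, so deg p = 2.
(b) Against the integer gridlines: it misses every integer gridline on the y-axis; no x-intercept at any integer in the box.
(c) Matching integer coefficients to the picture gives p.

3*x^2 - 3*x*y - 3*x - y + 3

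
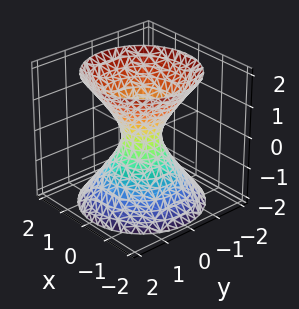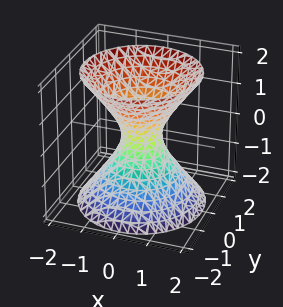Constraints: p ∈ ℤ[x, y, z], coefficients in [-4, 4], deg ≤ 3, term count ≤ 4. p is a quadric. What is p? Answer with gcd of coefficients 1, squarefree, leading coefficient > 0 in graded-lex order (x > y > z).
3*x^2 + 3*y^2 - 2*z^2 - 1

The degree is 2 — one connected sheet with a waist; a quadric.
Symmetry: the surface is invariant under rotation about z: p = q(x² + y², z); the z ↦ −z reflection is a symmetry, so z appears only in even powers.
Against the integer gridlines: a circular section at z = -1 has radius exactly 1; the surface avoids every integer z-axis point in the box.
Solving for integer coefficients yields p as stated.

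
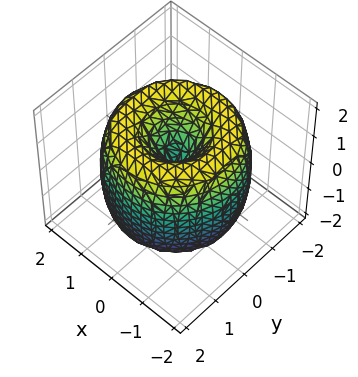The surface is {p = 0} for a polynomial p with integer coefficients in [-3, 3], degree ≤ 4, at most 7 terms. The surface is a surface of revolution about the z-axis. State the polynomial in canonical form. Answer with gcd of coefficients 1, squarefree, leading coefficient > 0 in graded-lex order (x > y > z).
x^4 + 2*x^2*y^2 + y^4 - 3*x^2 - 3*y^2 + z^2

1. deg p = 4. The shape is more complex than any degree-3 surface.
2. Symmetries: the z-axis is an axis of rotation, so x and y enter only as x² + y².
3. Against the integer gridlines: a circular section at z = 0 has radius between 1 and 2; it meets the z-axis at z = 0 (among the integer gridlines).
4. Putting this together gives p.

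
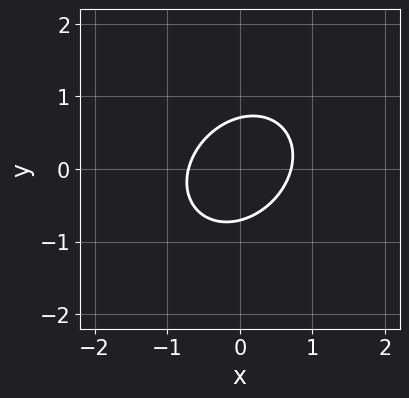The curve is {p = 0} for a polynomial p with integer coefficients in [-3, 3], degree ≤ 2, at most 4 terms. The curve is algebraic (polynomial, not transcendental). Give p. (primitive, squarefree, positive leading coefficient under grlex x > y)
deg p = 2. A generic line meets the curve in up to 2 points.
Matching integer coefficients to the picture gives p.

2*x^2 - x*y + 2*y^2 - 1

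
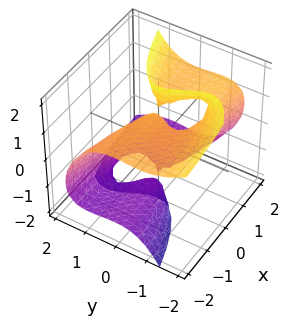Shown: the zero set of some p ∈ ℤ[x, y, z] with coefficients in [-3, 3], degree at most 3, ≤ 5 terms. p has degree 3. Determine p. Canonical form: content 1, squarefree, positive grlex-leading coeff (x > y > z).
1. The degree is 3 — the shape is more complex than any degree-2 surface.
2. From the axis intercepts and sections: one x-axis crossing is at x = 0; it crosses the y-axis at the gridline y = 0; every point of the z-axis in the box is on the surface.
3. Solving for integer coefficients yields p as stated.

2*x*z^2 - 2*y^3 - 2*y^2*z - 3*x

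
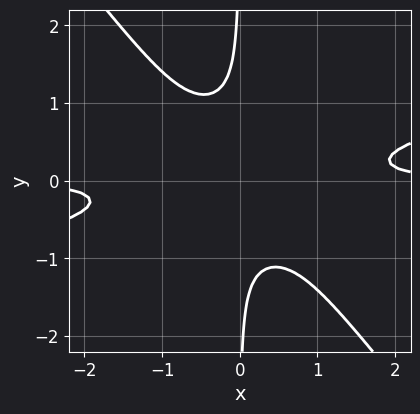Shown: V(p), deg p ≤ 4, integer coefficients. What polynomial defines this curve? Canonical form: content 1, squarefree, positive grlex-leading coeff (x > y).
(a) deg p = 4.
(b) From the visible intercepts: no x-intercept at any integer in the box; it misses every integer gridline on the y-axis.
(c) These observations pin down the coefficients.

x^3*y - 3*x^2*y^2 - 3*x*y^3 - 1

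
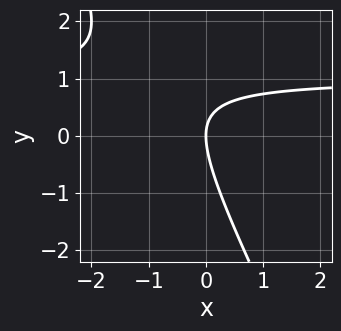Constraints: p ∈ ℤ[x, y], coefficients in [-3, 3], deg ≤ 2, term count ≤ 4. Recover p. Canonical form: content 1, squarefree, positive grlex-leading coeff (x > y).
deg p = 2.
From the axis intercepts and sections: it meets the x-axis at x = 0 (among the integer gridlines); it crosses the y-axis at the gridline y = 0.
Together with the visible shape, these determine p as stated.

2*x*y + y^2 - 2*x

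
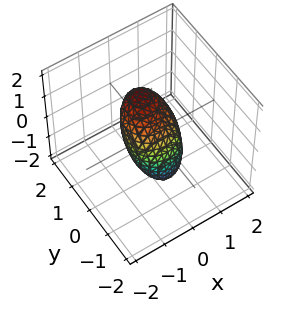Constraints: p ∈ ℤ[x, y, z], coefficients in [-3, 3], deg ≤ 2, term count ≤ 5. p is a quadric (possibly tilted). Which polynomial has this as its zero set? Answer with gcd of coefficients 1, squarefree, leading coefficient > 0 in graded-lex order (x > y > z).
1. Degree: the shape is more complex than any degree-1 surface, so deg p = 2.
2. From the visible intercepts: the z-axis gridline crossings are at z ∈ {-1, 1}.
3. Matching integer coefficients to the picture gives p.

3*x^2 + 3*y^2 - 3*y*z + 2*z^2 - 2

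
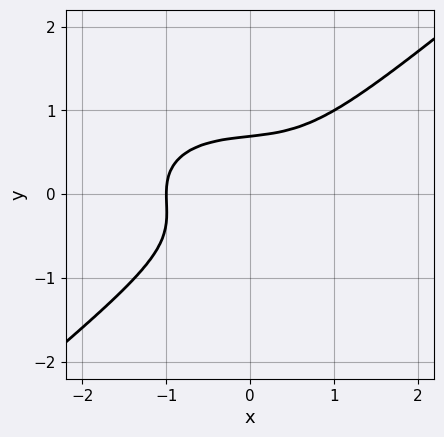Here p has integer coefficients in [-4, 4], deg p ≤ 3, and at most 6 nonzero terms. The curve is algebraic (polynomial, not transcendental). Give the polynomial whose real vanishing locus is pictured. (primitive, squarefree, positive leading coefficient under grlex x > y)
Degree: a generic line meets the curve in up to 3 points, so deg p = 3.
Against the integer gridlines: it meets the x-axis at x = -1 (among the integer gridlines).
Putting this together gives p.

x^3 + x*y^2 - 3*y^3 + 1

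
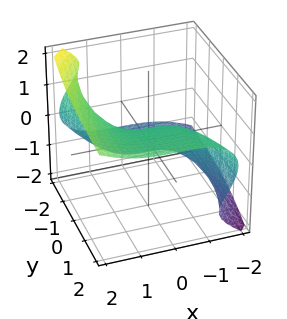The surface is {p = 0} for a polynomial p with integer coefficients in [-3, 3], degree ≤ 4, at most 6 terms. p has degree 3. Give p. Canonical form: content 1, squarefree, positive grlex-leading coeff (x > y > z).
x^3 - 3*y*z^2 - 3*z^3 + 3*y

deg p = 3. A generic line meets the surface in up to 3 points.
Observable constraints: it meets the y-axis at y = 0 (among the integer gridlines); it crosses the z-axis at the gridline z = 0; it crosses the x-axis at the gridline x = 0.
Together with the visible shape, these determine p as stated.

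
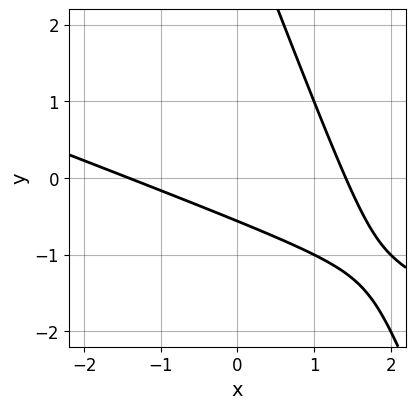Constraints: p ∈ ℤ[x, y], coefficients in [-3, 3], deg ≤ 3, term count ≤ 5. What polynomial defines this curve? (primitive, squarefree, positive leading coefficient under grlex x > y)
1. The degree is 2 — a generic line meets the curve in up to 2 points.
2. Matching integer coefficients to the picture gives p.

x^2 + 3*x*y + y^2 - 3*y - 2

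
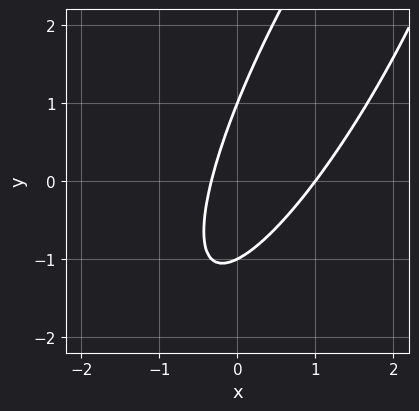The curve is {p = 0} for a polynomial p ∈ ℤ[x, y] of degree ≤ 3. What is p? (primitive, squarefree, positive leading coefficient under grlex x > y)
First, the degree is 2 — a generic line meets the curve in up to 2 points.
Next, against the integer gridlines: the y-axis gridline crossings are at y ∈ {-1, 1}; it crosses the x-axis at the gridline x = 1.
Finally, fitting integer coefficients to these (and the overall shape) gives p.

3*x^2 - 3*x*y + y^2 - 2*x - 1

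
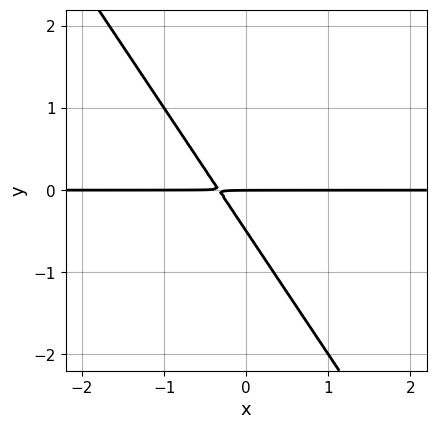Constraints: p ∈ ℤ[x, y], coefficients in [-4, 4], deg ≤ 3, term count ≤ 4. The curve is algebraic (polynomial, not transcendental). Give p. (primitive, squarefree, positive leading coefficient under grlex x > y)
3*x*y + 2*y^2 + y

deg p = 2. No degree-1 curve has this shape.
Checking where it meets the axes: every point of the x-axis in the box is on the curve; it meets the y-axis at y = 0 (among the integer gridlines).
These observations pin down the coefficients.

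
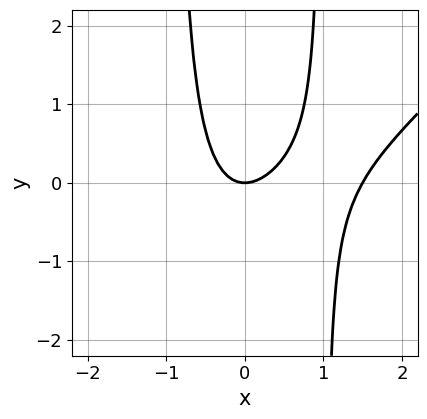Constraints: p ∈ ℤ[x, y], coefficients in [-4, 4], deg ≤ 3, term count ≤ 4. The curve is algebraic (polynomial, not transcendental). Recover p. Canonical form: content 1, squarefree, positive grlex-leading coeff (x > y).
1. The degree is 3 — the shape is more complex than any degree-2 curve.
2. Against the integer gridlines: one x-axis crossing is at x = 0; it meets the y-axis at y = 0 (among the integer gridlines).
3. Matching integer coefficients to the picture gives p.

2*x^3 - 2*x^2*y - 3*x^2 + 2*y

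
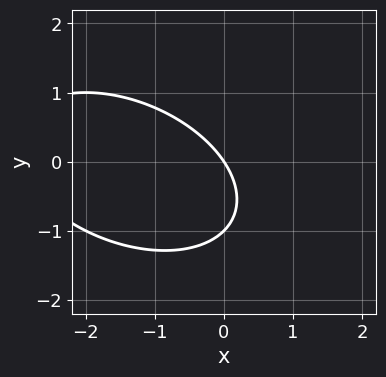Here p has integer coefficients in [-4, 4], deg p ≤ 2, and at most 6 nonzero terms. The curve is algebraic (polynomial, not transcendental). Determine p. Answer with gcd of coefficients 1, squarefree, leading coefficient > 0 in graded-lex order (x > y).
x^2 + x*y + 2*y^2 + 3*x + 2*y

deg p = 2. A generic line meets the curve in up to 2 points.
Checking where it meets the axes: it meets the x-axis at x = 0 (among the integer gridlines); among the integer gridlines, it crosses the y-axis at y ∈ {-1, 0}.
The integer polynomial consistent with all of this is the stated p.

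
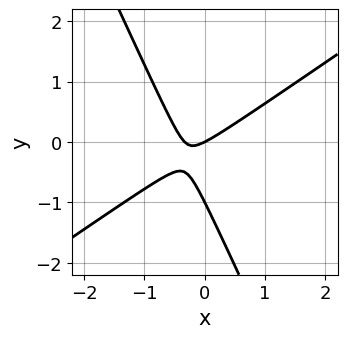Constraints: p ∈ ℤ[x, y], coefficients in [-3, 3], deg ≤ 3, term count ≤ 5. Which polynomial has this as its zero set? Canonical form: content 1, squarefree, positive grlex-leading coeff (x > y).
3*x^2 - 3*x*y - 2*y^2 + x - 2*y

(a) Degree: no degree-1 curve has this shape, so deg p = 2.
(b) From the visible intercepts: among the integer gridlines, it crosses the y-axis at y ∈ {-1, 0}; it crosses the x-axis at the gridline x = 0.
(c) Putting this together gives p.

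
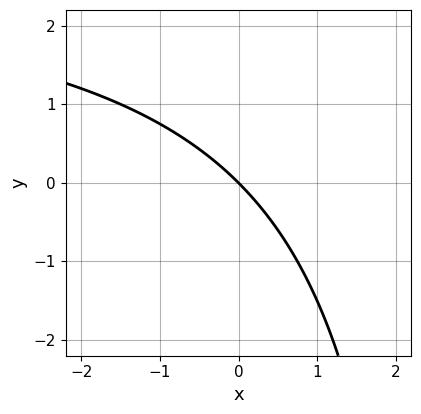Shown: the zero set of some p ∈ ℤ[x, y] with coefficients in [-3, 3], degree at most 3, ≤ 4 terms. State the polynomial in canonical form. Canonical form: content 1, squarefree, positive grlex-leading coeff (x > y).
x*y - 3*x - 3*y

Degree: a generic line meets the curve in up to 2 points, so deg p = 2.
Checking where it meets the axes: one y-axis crossing is at y = 0; one x-axis crossing is at x = 0.
The integer polynomial consistent with all of this is the stated p.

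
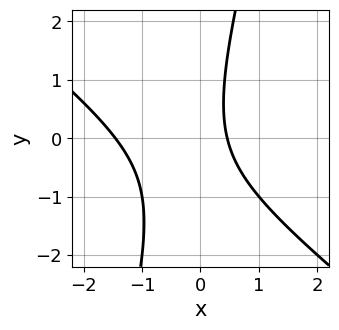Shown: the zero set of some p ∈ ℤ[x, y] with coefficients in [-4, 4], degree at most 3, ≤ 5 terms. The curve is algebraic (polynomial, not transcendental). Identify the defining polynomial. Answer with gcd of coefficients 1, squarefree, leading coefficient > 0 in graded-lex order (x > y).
(a) The degree is 2 — a generic line meets the curve in up to 2 points.
(b) Checking where it meets the axes: it misses every integer gridline on the y-axis.
(c) Solving for integer coefficients yields p as stated.

3*x^2 + 3*x*y - y^2 + 3*x - 2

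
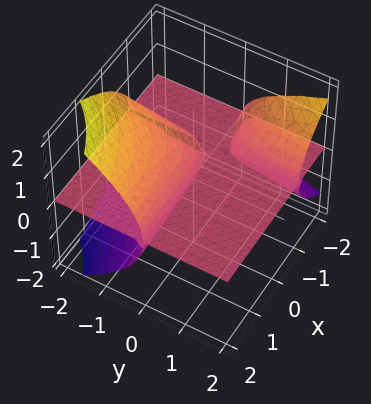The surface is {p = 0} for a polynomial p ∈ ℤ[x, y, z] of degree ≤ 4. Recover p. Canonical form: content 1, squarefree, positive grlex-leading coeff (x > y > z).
x*y*z + z^3 + y*z

(a) I count 3 distinct pieces. Treating them together as one polynomial.
(b) The degree is 3 — no degree-2 surface has this shape.
(c) Observable constraints: the visible y-axis segment lies entirely on the surface; one z-axis crossing is at z = 0; the visible x-axis segment lies entirely on the surface.
(d) Assembling these constraints gives the stated polynomial.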